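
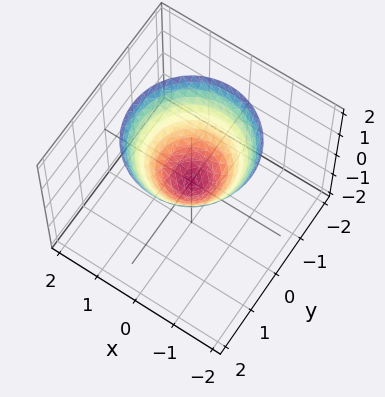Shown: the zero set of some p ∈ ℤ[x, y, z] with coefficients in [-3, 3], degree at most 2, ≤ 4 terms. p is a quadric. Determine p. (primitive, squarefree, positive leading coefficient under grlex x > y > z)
x^2 + y^2 - z

First, degree: a single bowl opening along one axis; a quadric, so deg p = 2.
Then, symmetries: rotational symmetry about the z-axis ⇒ p depends on x, y only through x² + y².
Next, reading off the gridlines: it crosses the y-axis at the gridline y = 0; a circular section at z = 1 has radius exactly 1; one z-axis crossing is at z = 0.
Finally, assembling these constraints gives the stated polynomial.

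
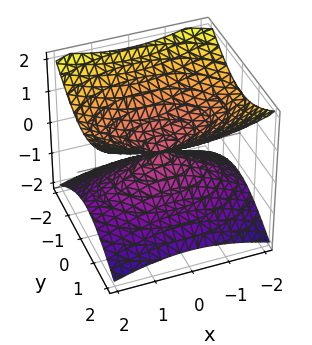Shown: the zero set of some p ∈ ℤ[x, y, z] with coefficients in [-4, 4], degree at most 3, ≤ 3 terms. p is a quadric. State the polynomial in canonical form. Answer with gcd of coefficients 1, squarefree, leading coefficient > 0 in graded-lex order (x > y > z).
x^2 + 2*y^2 - 3*z^2

First, the degree is 2 — a double cone through the origin; a quadric.
Next, symmetries: mirror symmetry y ↦ −y ⇒ only even powers of y; the z ↦ −z reflection is a symmetry, so z appears only in even powers; the x ↦ −x reflection is a symmetry, so x appears only in even powers.
Then, observable constraints: it meets the y-axis at y = 0 (among the integer gridlines); it crosses the z-axis at the gridline z = 0; it meets the x-axis at x = 0 (among the integer gridlines).
Finally, fitting integer coefficients to these (and the overall shape) gives p.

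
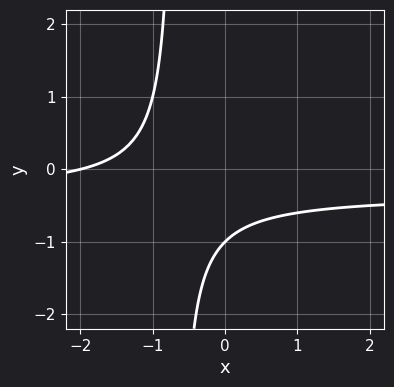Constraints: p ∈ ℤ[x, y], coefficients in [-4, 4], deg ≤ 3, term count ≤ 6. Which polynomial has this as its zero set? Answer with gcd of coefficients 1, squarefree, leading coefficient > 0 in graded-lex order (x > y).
3*x*y + x + 2*y + 2

1. deg p = 2.
2. From the visible intercepts: one x-axis crossing is at x = -2; it crosses the y-axis at the gridline y = -1.
3. The integer polynomial consistent with all of this is the stated p.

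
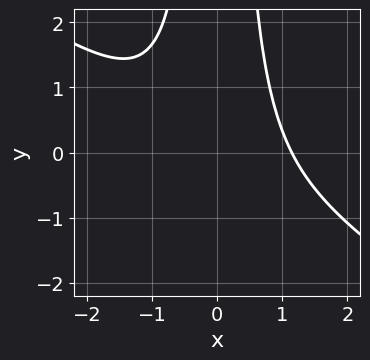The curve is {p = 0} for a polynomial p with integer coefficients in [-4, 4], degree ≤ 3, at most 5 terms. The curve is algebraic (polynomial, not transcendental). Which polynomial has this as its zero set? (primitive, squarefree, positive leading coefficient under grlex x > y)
1. The degree is 3 — a generic line meets the curve in up to 3 points.
2. Checking where it meets the axes: it misses every integer gridline on the y-axis.
3. Assembling these constraints gives the stated polynomial.

2*x^3 + 3*x^2*y - 3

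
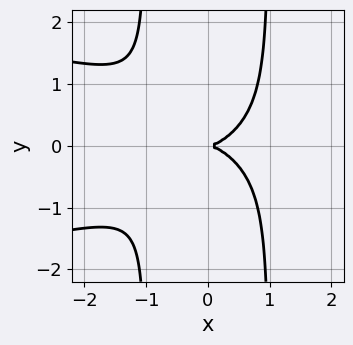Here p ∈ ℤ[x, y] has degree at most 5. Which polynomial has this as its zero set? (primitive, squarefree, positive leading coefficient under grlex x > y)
3*x^2*y^2 + 2*x^3 - 3*y^2

1. The degree is 4 — a generic line meets the curve in up to 4 points.
2. Symmetries: the y ↦ −y reflection is a symmetry, so y appears only in even powers.
3. From the axis intercepts and sections: one y-axis crossing is at y = 0; it crosses the x-axis at the gridline x = 0.
4. The integer polynomial consistent with all of this is the stated p.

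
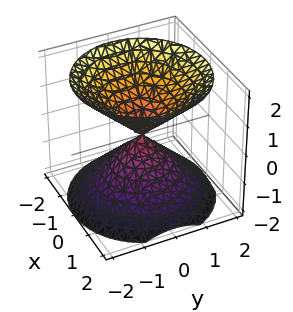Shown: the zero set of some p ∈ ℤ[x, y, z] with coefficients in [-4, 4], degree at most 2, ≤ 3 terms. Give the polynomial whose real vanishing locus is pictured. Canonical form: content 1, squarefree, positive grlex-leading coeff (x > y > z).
x^2 + y^2 - z^2

(a) I count 2 distinct pieces. Treating them together as one polynomial.
(b) deg p = 2. Two nappes meeting at a single point; a quadric.
(c) By symmetry, the surface is invariant under rotation about z: p = q(x² + y², z); the z ↦ −z reflection is a symmetry, so z appears only in even powers.
(d) From the axis intercepts and sections: it crosses the y-axis at the gridline y = 0; it crosses the z-axis at the gridline z = 0.
(e) The integer polynomial consistent with all of this is the stated p.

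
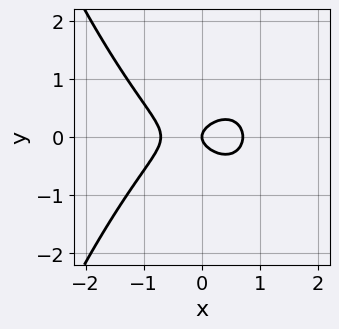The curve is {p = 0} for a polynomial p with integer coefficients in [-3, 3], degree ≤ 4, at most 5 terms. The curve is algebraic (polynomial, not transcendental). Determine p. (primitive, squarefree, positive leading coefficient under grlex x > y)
1. deg p = 3.
2. Symmetries: the y ↦ −y reflection is a symmetry, so y appears only in even powers.
3. Observable constraints: it crosses the x-axis at the gridline x = 0; it meets the y-axis at y = 0 (among the integer gridlines).
4. The integer polynomial consistent with all of this is the stated p.

2*x^3 + 3*y^2 - x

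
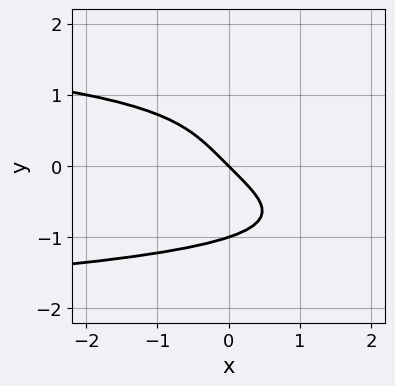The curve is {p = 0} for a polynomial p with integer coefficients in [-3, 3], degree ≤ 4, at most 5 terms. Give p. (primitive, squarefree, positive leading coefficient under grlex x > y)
y^4 + x + y

1. Degree: no degree-3 curve has this shape, so deg p = 4.
2. Observable constraints: among the integer gridlines, it crosses the y-axis at y ∈ {-1, 0}; it crosses the x-axis at the gridline x = 0.
3. Assembling these constraints gives the stated polynomial.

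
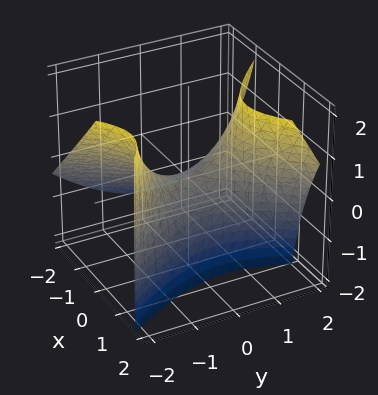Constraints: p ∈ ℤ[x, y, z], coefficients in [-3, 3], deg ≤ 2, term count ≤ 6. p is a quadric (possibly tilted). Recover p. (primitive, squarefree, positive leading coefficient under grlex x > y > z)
3*x^2 - 3*x*z - 2*y^2 - y*z + 3*z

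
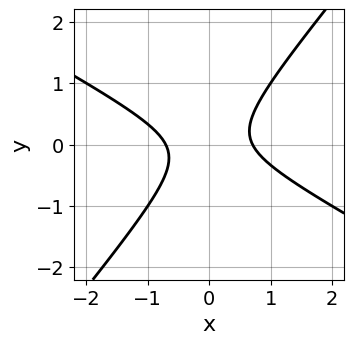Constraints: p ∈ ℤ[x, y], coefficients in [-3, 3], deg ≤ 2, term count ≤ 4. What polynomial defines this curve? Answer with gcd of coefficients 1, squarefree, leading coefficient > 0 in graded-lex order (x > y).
2*x^2 + 2*x*y - 3*y^2 - 1

First, the degree is 2 — a generic line meets the curve in up to 2 points.
Then, from the visible intercepts: no y-intercept at any integer in the box.
Finally, putting this together gives p.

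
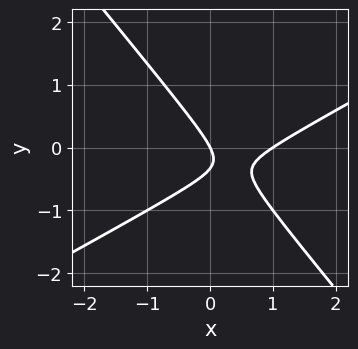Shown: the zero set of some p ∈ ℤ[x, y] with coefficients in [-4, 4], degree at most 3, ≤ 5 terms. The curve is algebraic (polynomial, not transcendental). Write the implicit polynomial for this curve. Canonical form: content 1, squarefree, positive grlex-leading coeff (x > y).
2*x^2 - 2*x*y - 3*y^2 - 2*x - y

First, degree: a generic line meets the curve in up to 2 points, so deg p = 2.
Then, observable constraints: one y-axis crossing is at y = 0; among the integer gridlines, it crosses the x-axis at x ∈ {0, 1}.
Finally, matching integer coefficients to the picture gives p.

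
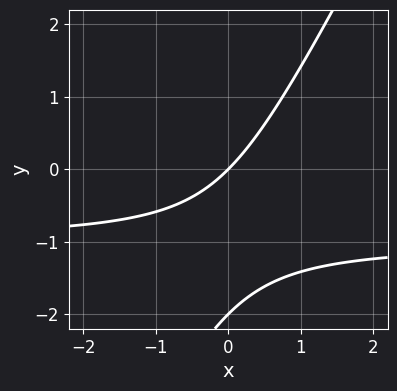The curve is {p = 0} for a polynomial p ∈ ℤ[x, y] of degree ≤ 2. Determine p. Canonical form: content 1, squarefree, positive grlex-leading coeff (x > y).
2*x*y - y^2 + 2*x - 2*y

1. The degree is 2 — the shape is more complex than any degree-1 curve.
2. Reading off the gridlines: it meets the x-axis at x = 0 (among the integer gridlines); the y-axis gridline crossings are at y ∈ {-2, 0}.
3. Assembling these constraints gives the stated polynomial.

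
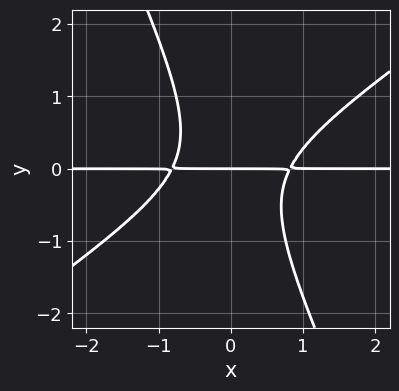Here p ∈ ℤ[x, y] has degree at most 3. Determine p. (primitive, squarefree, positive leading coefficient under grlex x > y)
3*x^2*y - 3*x*y^2 - 2*y^3 - 2*y

(a) deg p = 3.
(b) Checking where it meets the axes: the visible x-axis segment lies entirely on the curve; it crosses the y-axis at the gridline y = 0.
(c) Fitting integer coefficients to these (and the overall shape) gives p.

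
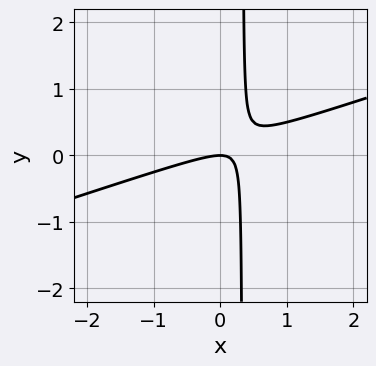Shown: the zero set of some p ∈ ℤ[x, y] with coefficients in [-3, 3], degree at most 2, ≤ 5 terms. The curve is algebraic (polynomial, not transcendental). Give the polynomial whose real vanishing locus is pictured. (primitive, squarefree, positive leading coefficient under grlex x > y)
Degree: no degree-1 curve has this shape, so deg p = 2.
Observable constraints: it meets the x-axis at x = 0 (among the integer gridlines); one y-axis crossing is at y = 0.
The integer polynomial consistent with all of this is the stated p.

x^2 - 3*x*y + y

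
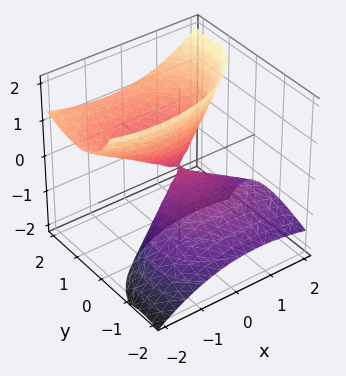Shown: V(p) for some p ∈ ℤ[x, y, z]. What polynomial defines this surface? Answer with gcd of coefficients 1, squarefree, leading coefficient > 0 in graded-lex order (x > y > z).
x^2 + x*z + 2*y^2 - 3*y*z - z^2

The picture has 2 separate pieces.
deg p = 2.
Reading off the gridlines: one y-axis crossing is at y = 0; one x-axis crossing is at x = 0; one z-axis crossing is at z = 0.
Together with the visible shape, these determine p as stated.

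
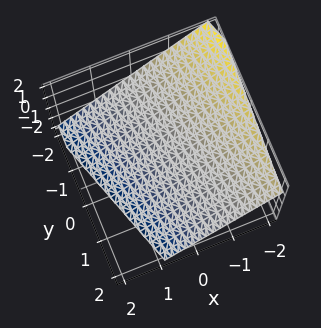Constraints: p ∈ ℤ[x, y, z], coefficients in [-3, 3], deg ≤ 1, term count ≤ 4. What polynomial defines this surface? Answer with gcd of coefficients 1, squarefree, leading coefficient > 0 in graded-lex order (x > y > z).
(a) deg p = 1.
(b) Against the integer gridlines: it crosses the y-axis at the gridline y = -2.
(c) Matching integer coefficients to the picture gives p.

3*x + y + 3*z + 2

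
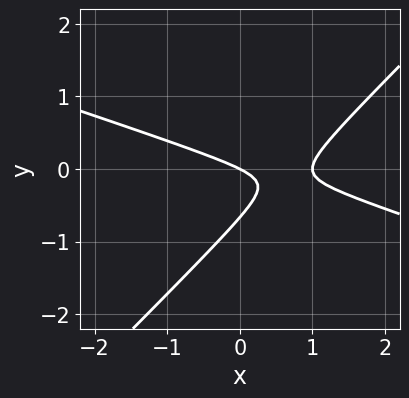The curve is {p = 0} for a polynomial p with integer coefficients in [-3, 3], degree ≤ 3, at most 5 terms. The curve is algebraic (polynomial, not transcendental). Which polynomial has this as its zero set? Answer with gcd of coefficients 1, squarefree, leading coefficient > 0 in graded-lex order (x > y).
x^2 + 2*x*y - 3*y^2 - x - 2*y

(a) Degree: the shape is more complex than any degree-1 curve, so deg p = 2.
(b) Observable constraints: the x-axis gridline crossings are at x ∈ {0, 1}; one y-axis crossing is at y = 0.
(c) Solving for integer coefficients yields p as stated.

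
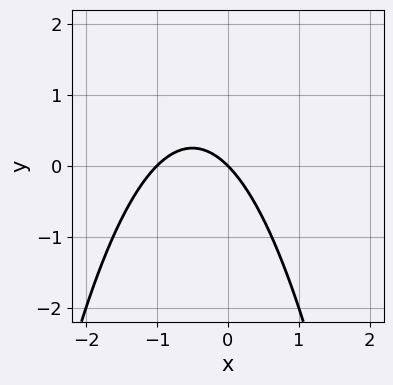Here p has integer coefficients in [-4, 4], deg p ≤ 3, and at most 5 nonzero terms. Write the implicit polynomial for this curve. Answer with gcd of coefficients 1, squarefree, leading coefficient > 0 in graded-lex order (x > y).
First, the degree is 2 — no degree-1 curve has this shape.
Then, reading off the gridlines: among the integer gridlines, it crosses the x-axis at x ∈ {-1, 0}; it meets the y-axis at y = 0 (among the integer gridlines).
Finally, these observations pin down the coefficients.

x^2 + x + y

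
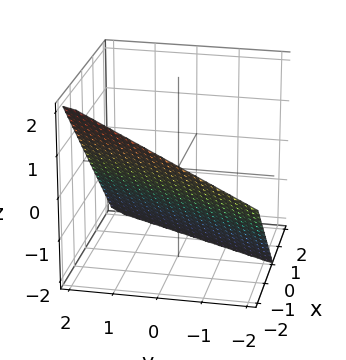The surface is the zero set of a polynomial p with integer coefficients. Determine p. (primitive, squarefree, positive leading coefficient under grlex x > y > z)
First, the degree is 1 — every cross-section is a straight line — this is a plane.
Next, reading off the gridlines: it crosses the y-axis at the gridline y = 2; one x-axis crossing is at x = -1; one z-axis crossing is at z = -1.
Finally, the integer polynomial consistent with all of this is the stated p.

2*x - y + 2*z + 2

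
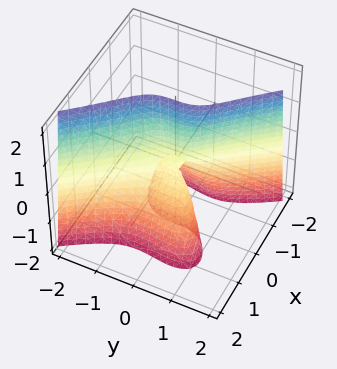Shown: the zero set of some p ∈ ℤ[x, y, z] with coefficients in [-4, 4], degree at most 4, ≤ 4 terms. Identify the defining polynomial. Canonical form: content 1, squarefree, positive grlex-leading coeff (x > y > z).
3*x^3 - x^2*y + 2*y^3 + 2*x*z

The degree is 3 — a generic line meets the surface in up to 3 points.
Against the integer gridlines: it meets the y-axis at y = 0 (among the integer gridlines); the visible z-axis segment lies entirely on the surface; one x-axis crossing is at x = 0.
Putting this together gives p.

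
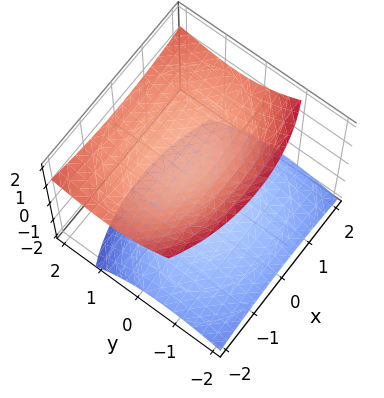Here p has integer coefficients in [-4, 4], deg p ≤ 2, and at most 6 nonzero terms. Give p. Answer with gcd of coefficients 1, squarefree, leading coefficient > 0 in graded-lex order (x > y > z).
1. There are 2 components. They look like related sheets of one shape, so recover p as a whole.
2. The degree is 2 — the shape is more complex than any degree-1 surface.
3. Observable constraints: it misses every integer gridline on the x-axis; the surface avoids every integer y-axis point in the box.
4. Matching integer coefficients to the picture gives p.

x^2 + 2*y^2 - 2*y*z - 3*z^2 + 2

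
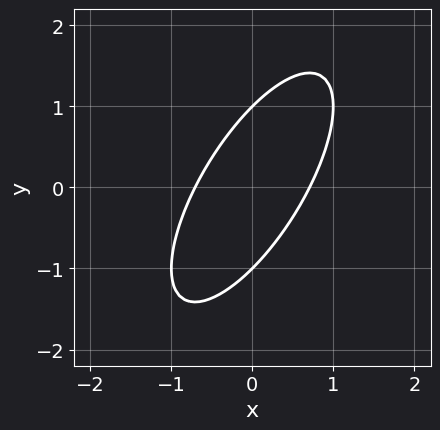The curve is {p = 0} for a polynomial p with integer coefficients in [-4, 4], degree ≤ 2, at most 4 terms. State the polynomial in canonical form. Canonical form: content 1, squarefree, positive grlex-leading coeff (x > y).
1. deg p = 2.
2. From the visible intercepts: the y-axis gridline crossings are at y ∈ {-1, 1}.
3. The integer polynomial consistent with all of this is the stated p.

2*x^2 - 2*x*y + y^2 - 1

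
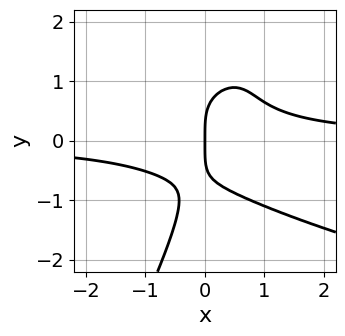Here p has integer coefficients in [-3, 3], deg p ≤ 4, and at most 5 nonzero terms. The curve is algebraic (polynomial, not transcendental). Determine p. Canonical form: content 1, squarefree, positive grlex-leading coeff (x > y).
First, deg p = 4. A generic line meets the curve in up to 4 points.
Then, from the visible intercepts: one y-axis crossing is at y = 0; it meets the x-axis at x = 0 (among the integer gridlines).
Finally, solving for integer coefficients yields p as stated.

2*x*y^3 - y^4 - 3*x^2*y - x*y^2 + 2*x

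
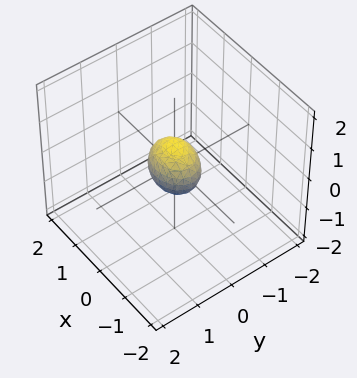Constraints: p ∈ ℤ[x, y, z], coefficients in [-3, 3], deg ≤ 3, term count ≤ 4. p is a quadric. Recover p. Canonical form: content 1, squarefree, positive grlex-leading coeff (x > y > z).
2*x^2 + 3*y^2 + 2*z^2 - 1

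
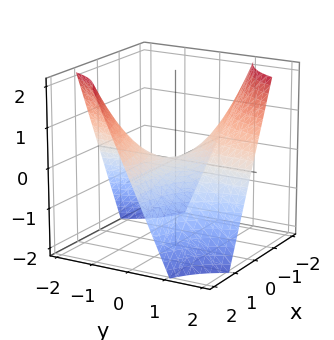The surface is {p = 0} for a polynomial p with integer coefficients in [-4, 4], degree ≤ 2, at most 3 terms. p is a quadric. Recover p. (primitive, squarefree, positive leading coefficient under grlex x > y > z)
x*y + z

Degree: a saddle surface; a quadric, so deg p = 2.
Against the integer gridlines: the visible x-axis segment lies entirely on the surface; it meets the z-axis at z = 0 (among the integer gridlines); every point of the y-axis in the box is on the surface.
These observations pin down the coefficients.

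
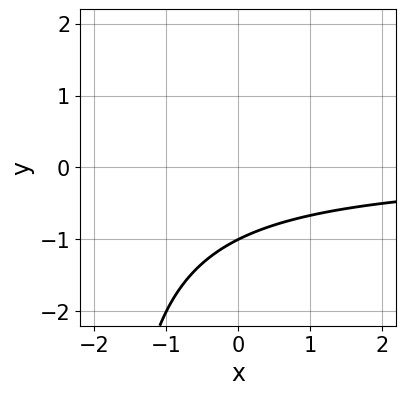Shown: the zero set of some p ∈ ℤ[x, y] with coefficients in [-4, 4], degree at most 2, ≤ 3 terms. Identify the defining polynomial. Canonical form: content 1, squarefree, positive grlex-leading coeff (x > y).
x*y + 2*y + 2

First, degree: the shape is more complex than any degree-1 curve, so deg p = 2.
Next, reading off the gridlines: it misses every integer gridline on the x-axis; it crosses the y-axis at the gridline y = -1.
Finally, assembling these constraints gives the stated polynomial.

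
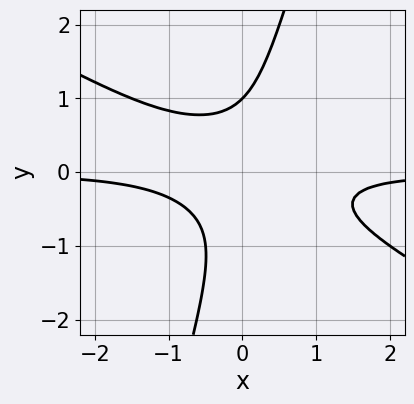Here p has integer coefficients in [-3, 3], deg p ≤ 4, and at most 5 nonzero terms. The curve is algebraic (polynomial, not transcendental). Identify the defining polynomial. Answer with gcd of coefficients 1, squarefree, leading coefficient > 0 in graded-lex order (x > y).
2*x^2*y + 3*x*y^2 - y^3 + 1

First, degree: a generic line meets the curve in up to 3 points, so deg p = 3.
Next, checking where it meets the axes: it misses every integer gridline on the x-axis; one y-axis crossing is at y = 1.
Finally, assembling these constraints gives the stated polynomial.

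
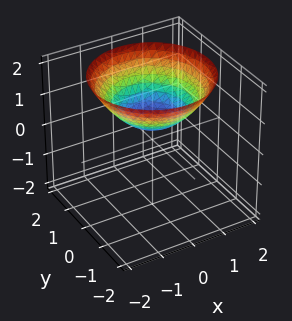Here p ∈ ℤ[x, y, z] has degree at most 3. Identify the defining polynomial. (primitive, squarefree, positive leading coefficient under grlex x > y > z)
(a) The degree is 2 — a generic line meets the surface in up to 2 points.
(b) Symmetry: the z-axis is an axis of rotation, so x and y enter only as x² + y².
(c) From the visible intercepts: a circular section at z = 1 has radius exactly 1; it misses every integer gridline on the x-axis.
(d) The integer polynomial consistent with all of this is the stated p.

x^2 + y^2 - 2*z + 1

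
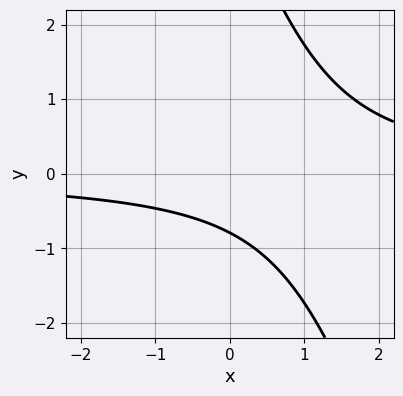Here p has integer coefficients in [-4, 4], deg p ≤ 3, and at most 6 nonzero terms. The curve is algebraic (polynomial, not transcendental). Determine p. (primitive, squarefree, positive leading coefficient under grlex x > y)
3*x*y + y^2 - 3*y - 3

(a) deg p = 2. A generic line meets the curve in up to 2 points.
(b) From the axis intercepts and sections: it misses every integer gridline on the x-axis.
(c) Assembling these constraints gives the stated polynomial.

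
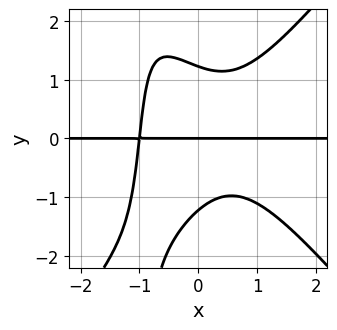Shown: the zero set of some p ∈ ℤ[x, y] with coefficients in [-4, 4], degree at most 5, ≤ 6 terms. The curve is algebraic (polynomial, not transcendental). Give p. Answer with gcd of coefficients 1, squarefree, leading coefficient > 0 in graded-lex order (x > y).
3*x^3*y - 2*x*y^3 + x*y^2 - 2*y^3 + 3*y

1. The degree is 4 — the shape is more complex than any degree-3 curve.
2. Checking where it meets the axes: the visible x-axis segment lies entirely on the curve; one y-axis crossing is at y = 0.
3. Assembling these constraints gives the stated polynomial.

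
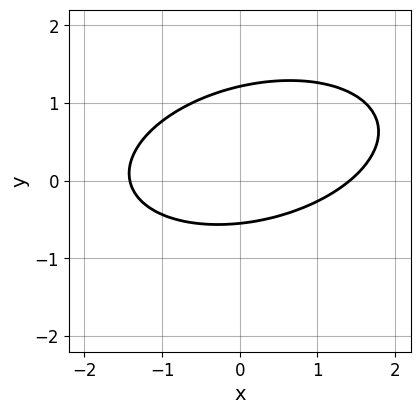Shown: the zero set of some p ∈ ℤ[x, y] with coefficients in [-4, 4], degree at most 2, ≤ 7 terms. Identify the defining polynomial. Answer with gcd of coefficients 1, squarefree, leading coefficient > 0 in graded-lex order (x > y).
1. The degree is 2 — a generic line meets the curve in up to 2 points.
2. Putting this together gives p.

x^2 - x*y + 3*y^2 - 2*y - 2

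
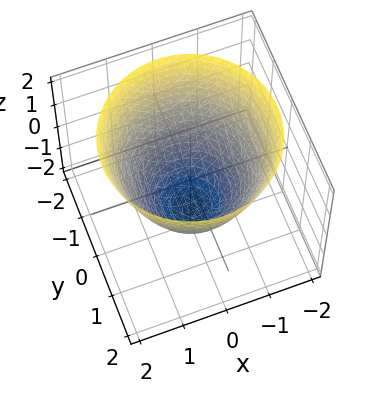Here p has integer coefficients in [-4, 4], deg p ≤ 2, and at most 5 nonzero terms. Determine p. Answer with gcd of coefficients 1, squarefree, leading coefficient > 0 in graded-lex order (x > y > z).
First, degree: no degree-1 surface has this shape, so deg p = 2.
Next, by symmetry, every cross-section ⟂ z is a circle, so x, y appear only via x² + y².
Next, checking where it meets the axes: a circular section at z = 1 has radius between 1 and 2.
Finally, putting this together gives p.

2*x^2 + 2*y^2 - 2*z - 3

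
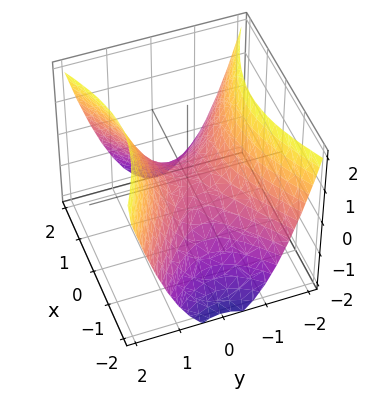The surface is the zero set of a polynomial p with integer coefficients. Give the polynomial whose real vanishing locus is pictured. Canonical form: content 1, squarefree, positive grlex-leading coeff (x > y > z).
The degree is 2 — a saddle surface; a quadric.
Symmetries: it's symmetric under y → −y, forcing even powers of y; it's symmetric under x → −x, forcing even powers of x.
From the axis intercepts and sections: it crosses the z-axis at the gridline z = 0; it meets the x-axis at x = 0 (among the integer gridlines); one y-axis crossing is at y = 0.
Fitting integer coefficients to these (and the overall shape) gives p.

x^2 - 2*y^2 + 2*z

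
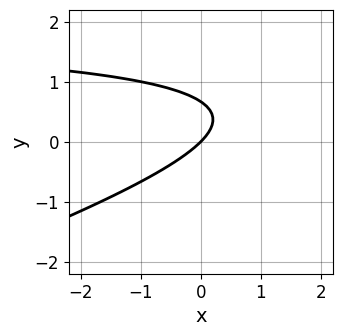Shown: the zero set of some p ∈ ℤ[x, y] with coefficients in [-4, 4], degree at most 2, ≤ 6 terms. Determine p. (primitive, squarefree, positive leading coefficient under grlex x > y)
x*y - 3*y^2 - 2*x + 2*y

(a) Degree: no degree-1 curve has this shape, so deg p = 2.
(b) Observable constraints: it crosses the x-axis at the gridline x = 0; it crosses the y-axis at the gridline y = 0.
(c) Assembling these constraints gives the stated polynomial.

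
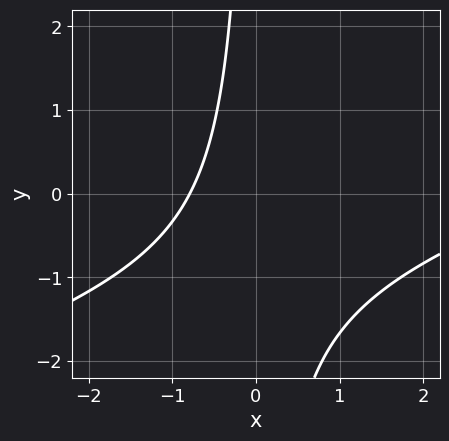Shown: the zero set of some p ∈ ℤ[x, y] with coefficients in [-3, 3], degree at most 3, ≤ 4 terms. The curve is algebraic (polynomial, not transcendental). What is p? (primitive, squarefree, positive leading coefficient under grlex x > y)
x^2 - 3*x*y - 3*x - 3

First, degree: no degree-1 curve has this shape, so deg p = 2.
Next, from the axis intercepts and sections: no y-intercept at any integer in the box.
Finally, fitting integer coefficients to these (and the overall shape) gives p.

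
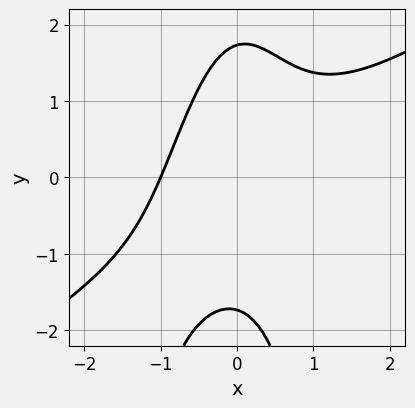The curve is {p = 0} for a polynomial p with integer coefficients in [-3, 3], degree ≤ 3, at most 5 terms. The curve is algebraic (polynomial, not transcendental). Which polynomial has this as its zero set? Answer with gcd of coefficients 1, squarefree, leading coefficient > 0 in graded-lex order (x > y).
1. Degree: the shape is more complex than any degree-2 curve, so deg p = 3.
2. Observable constraints: it crosses the x-axis at the gridline x = -1.
3. Assembling these constraints gives the stated polynomial.

2*x^3 - 3*x^2*y - y^2 + x + 3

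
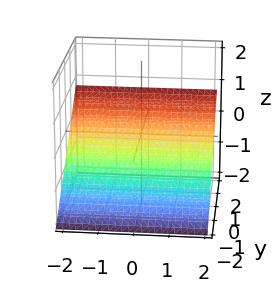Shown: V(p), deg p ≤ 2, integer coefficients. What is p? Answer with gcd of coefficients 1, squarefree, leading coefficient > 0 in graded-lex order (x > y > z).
2*y - 3*z - 2

The degree is 1 — the surface is flat (a plane).
Checking where it meets the axes: it misses every integer gridline on the x-axis; one y-axis crossing is at y = 1.
Putting this together gives p.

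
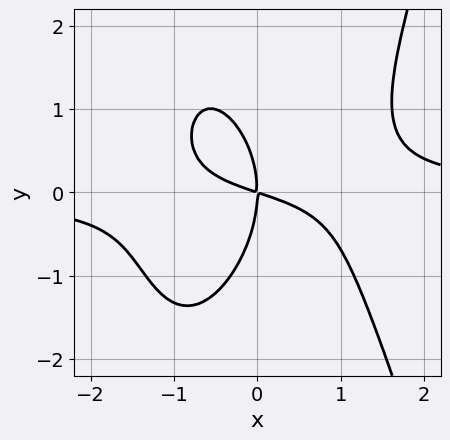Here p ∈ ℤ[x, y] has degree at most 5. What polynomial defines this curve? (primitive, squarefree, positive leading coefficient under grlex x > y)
(a) Degree: a generic line meets the curve in up to 4 points, so deg p = 4.
(b) From the visible intercepts: one y-axis crossing is at y = 0; one x-axis crossing is at x = 0.
(c) Solving for integer coefficients yields p as stated.

2*x^3*y - y^3 - x^2 - 3*x*y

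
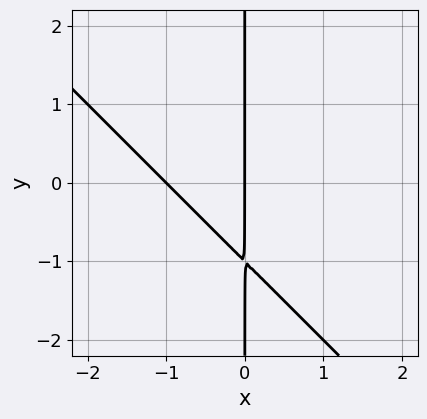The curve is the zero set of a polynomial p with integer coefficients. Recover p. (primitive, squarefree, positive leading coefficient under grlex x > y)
x^2 + x*y + x

Degree: the shape is more complex than any degree-1 curve, so deg p = 2.
Checking where it meets the axes: the x-axis gridline crossings are at x ∈ {-1, 0}; the visible y-axis segment lies entirely on the curve.
Solving for integer coefficients yields p as stated.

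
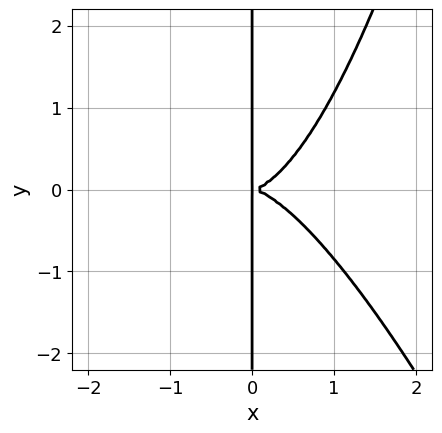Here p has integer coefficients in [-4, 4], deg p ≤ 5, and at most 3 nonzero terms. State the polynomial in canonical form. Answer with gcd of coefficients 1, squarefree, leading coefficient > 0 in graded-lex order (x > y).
3*x^4 + x^3*y - 3*x*y^2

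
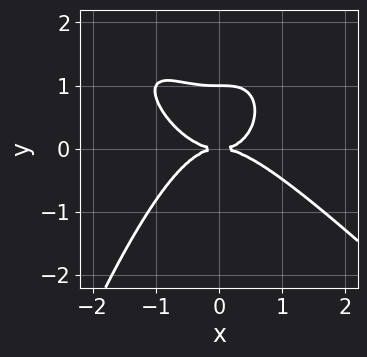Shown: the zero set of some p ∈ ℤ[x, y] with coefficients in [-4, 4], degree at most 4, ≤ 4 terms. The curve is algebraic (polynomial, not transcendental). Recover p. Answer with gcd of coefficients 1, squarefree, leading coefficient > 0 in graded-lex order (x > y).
2*x^4 + 2*x^3*y + 3*y^3 - 3*y^2

Degree: the shape is more complex than any degree-3 curve, so deg p = 4.
Observable constraints: among the integer gridlines, it crosses the y-axis at y ∈ {0, 1}; it meets the x-axis at x = 0 (among the integer gridlines).
Matching integer coefficients to the picture gives p.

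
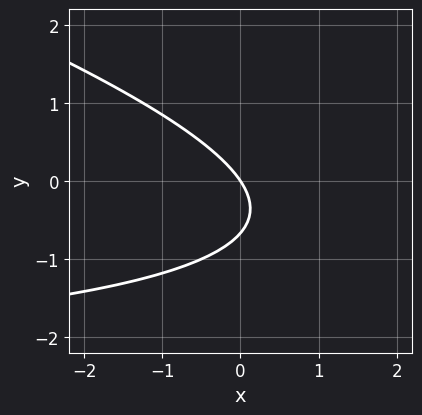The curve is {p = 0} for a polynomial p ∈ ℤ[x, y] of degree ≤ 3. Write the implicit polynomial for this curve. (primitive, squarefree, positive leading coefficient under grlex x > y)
1. Degree: no degree-1 curve has this shape, so deg p = 2.
2. Checking where it meets the axes: it meets the x-axis at x = 0 (among the integer gridlines); it meets the y-axis at y = 0 (among the integer gridlines).
3. Assembling these constraints gives the stated polynomial.

x*y + 3*y^2 + 3*x + 2*y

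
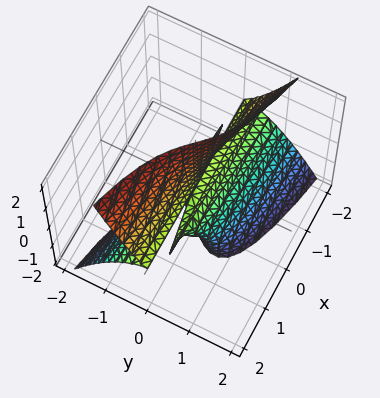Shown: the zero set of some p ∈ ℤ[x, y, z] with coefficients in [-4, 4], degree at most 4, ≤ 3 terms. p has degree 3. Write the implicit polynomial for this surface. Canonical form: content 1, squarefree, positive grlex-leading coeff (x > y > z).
x*z^2 + 3*y^3 + 2*y*z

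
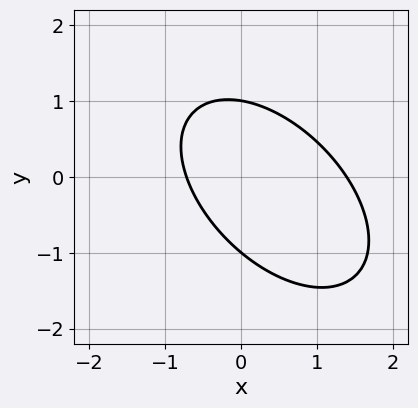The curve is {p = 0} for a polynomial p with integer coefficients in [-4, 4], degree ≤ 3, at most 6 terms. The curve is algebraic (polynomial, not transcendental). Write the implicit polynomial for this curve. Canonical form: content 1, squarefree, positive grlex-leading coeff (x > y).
3*x^2 + 3*x*y + 3*y^2 - 2*x - 3

First, deg p = 2. No degree-1 curve has this shape.
Then, reading off the gridlines: the y-axis gridline crossings are at y ∈ {-1, 1}.
Finally, assembling these constraints gives the stated polynomial.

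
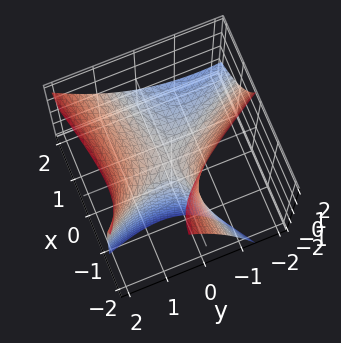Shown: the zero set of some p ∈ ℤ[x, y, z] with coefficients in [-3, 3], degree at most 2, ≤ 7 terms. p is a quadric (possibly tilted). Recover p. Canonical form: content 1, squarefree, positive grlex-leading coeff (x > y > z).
First, degree: the shape is more complex than any degree-1 surface, so deg p = 2.
Next, checking where it meets the axes: one y-axis crossing is at y = 0; it meets the x-axis at x = 0 (among the integer gridlines).
Finally, these observations pin down the coefficients.

x^2 - 3*x*y + 3*x*z - 2*y^2 + 3*z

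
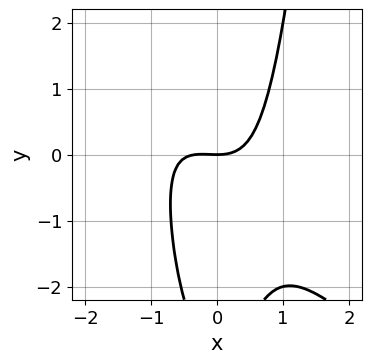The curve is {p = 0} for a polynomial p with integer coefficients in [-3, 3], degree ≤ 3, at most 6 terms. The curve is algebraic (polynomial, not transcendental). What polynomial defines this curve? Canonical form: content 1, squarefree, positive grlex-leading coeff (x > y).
1. Degree: no degree-2 curve has this shape, so deg p = 3.
2. Observable constraints: one y-axis crossing is at y = 0; one x-axis crossing is at x = 0.
3. Together with the visible shape, these determine p as stated.

3*x^3 + 3*x^2*y + x^2 - y^2 - 3*y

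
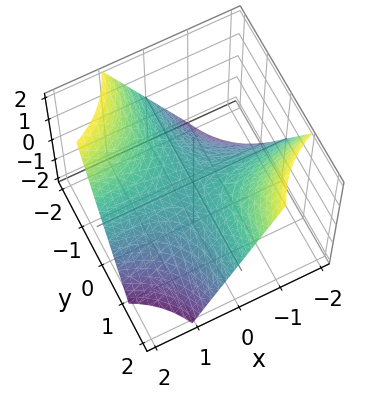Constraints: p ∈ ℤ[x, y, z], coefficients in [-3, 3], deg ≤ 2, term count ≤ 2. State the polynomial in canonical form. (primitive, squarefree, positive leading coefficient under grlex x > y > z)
1. deg p = 2. A saddle surface; a quadric.
2. Checking where it meets the axes: the visible y-axis segment lies entirely on the surface; it crosses the z-axis at the gridline z = 0; the visible x-axis segment lies entirely on the surface.
3. Putting this together gives p.

x*y + z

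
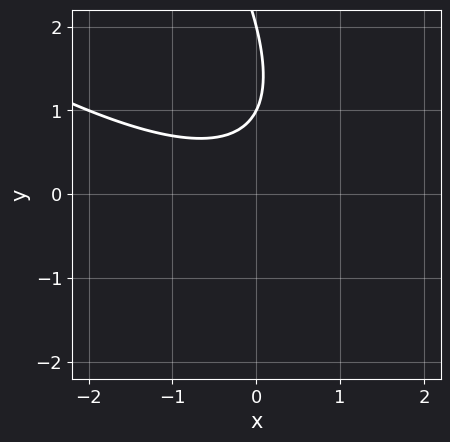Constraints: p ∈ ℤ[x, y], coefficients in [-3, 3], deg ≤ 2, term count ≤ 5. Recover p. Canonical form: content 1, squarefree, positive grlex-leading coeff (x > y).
x^2 + 2*x*y + y^2 - 3*y + 2

(a) The degree is 2 — no degree-1 curve has this shape.
(b) Observable constraints: the y-axis gridline crossings are at y ∈ {1, 2}; the curve avoids every integer x-axis point in the box.
(c) Matching integer coefficients to the picture gives p.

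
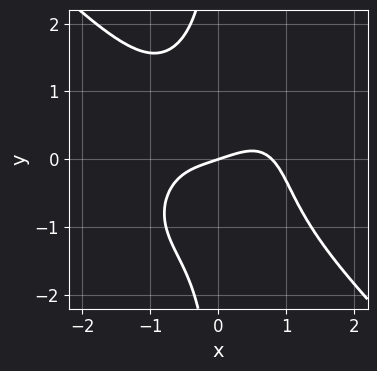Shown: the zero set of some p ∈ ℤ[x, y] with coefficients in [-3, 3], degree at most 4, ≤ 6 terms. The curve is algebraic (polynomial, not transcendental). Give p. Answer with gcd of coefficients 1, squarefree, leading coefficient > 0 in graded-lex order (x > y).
2*x^4 + 2*x*y^3 - x + 3*y

First, deg p = 4.
Next, against the integer gridlines: it crosses the y-axis at the gridline y = 0; it meets the x-axis at x = 0 (among the integer gridlines).
Finally, matching integer coefficients to the picture gives p.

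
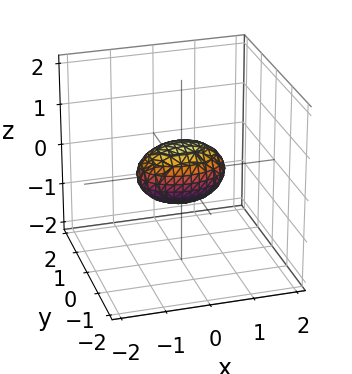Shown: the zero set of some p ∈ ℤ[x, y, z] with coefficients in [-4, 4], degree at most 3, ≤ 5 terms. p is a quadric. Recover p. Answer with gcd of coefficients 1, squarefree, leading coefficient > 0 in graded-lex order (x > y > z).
Degree: a closed, bounded, convex surface; a quadric, so deg p = 2.
Symmetries: the z ↦ −z reflection is a symmetry, so z appears only in even powers; the y ↦ −y reflection is a symmetry, so y appears only in even powers; it's symmetric under x → −x, forcing even powers of x.
Observable constraints: the x-axis gridline crossings are at x ∈ {-1, 1}.
Fitting integer coefficients to these (and the overall shape) gives p.

x^2 + 2*y^2 + 2*z^2 - 1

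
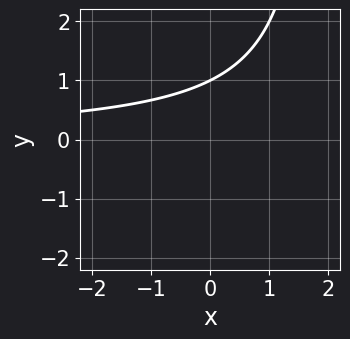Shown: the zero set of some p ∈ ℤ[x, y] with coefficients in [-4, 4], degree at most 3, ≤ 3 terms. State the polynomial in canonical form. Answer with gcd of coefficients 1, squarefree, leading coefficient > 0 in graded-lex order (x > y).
x*y - 2*y + 2

First, degree: no degree-1 curve has this shape, so deg p = 2.
Next, from the axis intercepts and sections: it crosses the y-axis at the gridline y = 1; it misses every integer gridline on the x-axis.
Finally, assembling these constraints gives the stated polynomial.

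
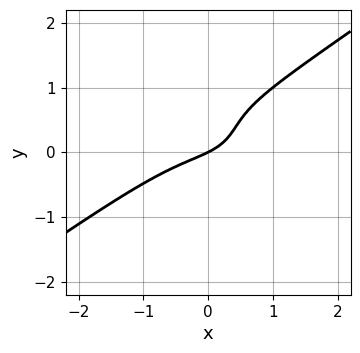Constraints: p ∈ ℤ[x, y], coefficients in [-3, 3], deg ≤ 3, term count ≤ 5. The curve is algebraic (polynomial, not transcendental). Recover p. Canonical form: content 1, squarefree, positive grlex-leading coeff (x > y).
x^3 - 3*y^3 + 3*y^2 + x - 2*y

(a) The degree is 3 — no degree-2 curve has this shape.
(b) Observable constraints: one x-axis crossing is at x = 0; it meets the y-axis at y = 0 (among the integer gridlines).
(c) Matching integer coefficients to the picture gives p.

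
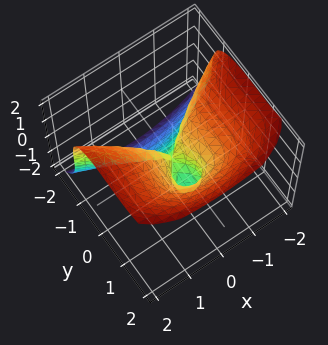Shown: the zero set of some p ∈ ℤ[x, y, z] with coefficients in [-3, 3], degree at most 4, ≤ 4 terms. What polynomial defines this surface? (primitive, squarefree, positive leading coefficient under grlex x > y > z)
3*y^3 - 2*z^3 + 3*x^2 - 3*y^2

First, deg p = 3. No degree-2 surface has this shape.
Then, from the axis intercepts and sections: one x-axis crossing is at x = 0; among the integer gridlines, it crosses the y-axis at y ∈ {0, 1}; it meets the z-axis at z = 0 (among the integer gridlines).
Finally, solving for integer coefficients yields p as stated.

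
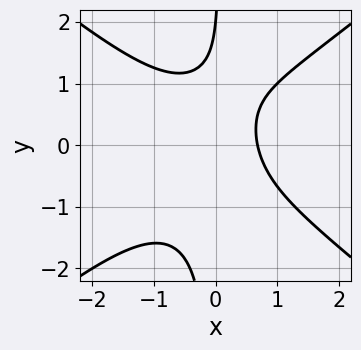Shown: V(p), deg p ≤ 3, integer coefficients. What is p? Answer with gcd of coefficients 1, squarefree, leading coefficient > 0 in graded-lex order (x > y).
2*x^3 - 3*x*y^2 + 2*x + y - 2

deg p = 3.
From the axis intercepts and sections: it meets the y-axis at y = 2 (among the integer gridlines).
Assembling these constraints gives the stated polynomial.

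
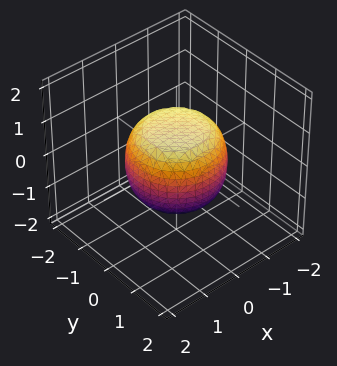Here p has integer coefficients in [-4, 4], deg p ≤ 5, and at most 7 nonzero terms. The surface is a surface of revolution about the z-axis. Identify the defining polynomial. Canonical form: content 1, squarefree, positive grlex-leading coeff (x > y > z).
2*x^4 + 4*x^2*y^2 + 2*y^4 - x^2 - y^2 + 3*z^2 - 3

First, deg p = 4.
Next, by symmetry, the surface is invariant under rotation about z: p = q(x² + y², z).
Next, reading off the gridlines: the z-axis gridline crossings are at z ∈ {-1, 1}; a circular section at z = -1 has radius between 0 and 1.
Finally, assembling these constraints gives the stated polynomial.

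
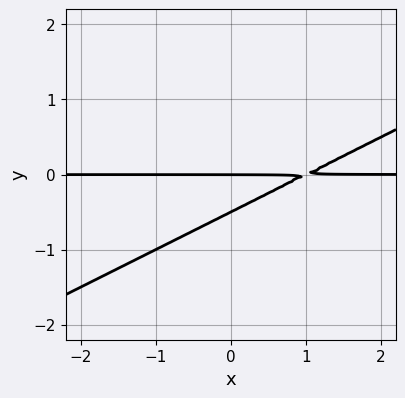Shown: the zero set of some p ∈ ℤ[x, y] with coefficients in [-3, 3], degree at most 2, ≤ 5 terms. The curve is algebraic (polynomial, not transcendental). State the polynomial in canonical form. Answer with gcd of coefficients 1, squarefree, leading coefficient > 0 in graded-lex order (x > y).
x*y - 2*y^2 - y

First, the degree is 2 — the shape is more complex than any degree-1 curve.
Next, observable constraints: every point of the x-axis in the box is on the curve; one y-axis crossing is at y = 0.
Finally, putting this together gives p.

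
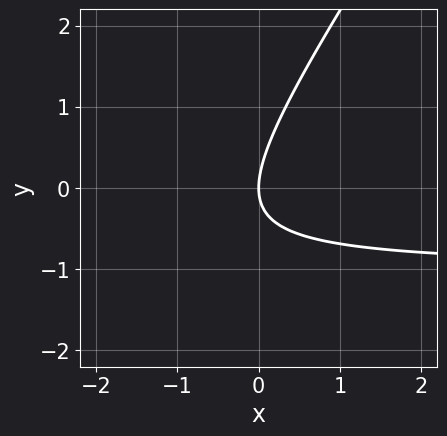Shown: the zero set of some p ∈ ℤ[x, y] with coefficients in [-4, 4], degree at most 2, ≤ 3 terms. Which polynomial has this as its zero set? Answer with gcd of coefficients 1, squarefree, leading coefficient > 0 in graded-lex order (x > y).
3*x*y - 2*y^2 + 3*x

The degree is 2 — a generic line meets the curve in up to 2 points.
Checking where it meets the axes: one y-axis crossing is at y = 0; one x-axis crossing is at x = 0.
Matching integer coefficients to the picture gives p.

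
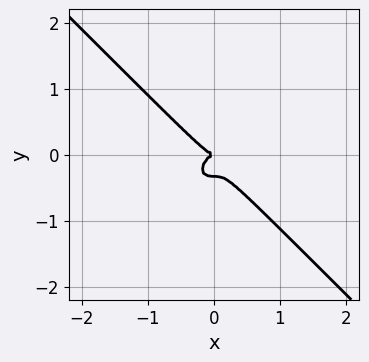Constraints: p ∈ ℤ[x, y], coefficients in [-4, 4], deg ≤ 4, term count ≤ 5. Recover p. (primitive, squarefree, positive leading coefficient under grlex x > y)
3*x^3 + 3*y^3 + y^2

Degree: a generic line meets the curve in up to 3 points, so deg p = 3.
From the visible intercepts: one x-axis crossing is at x = 0; it crosses the y-axis at the gridline y = 0.
Putting this together gives p.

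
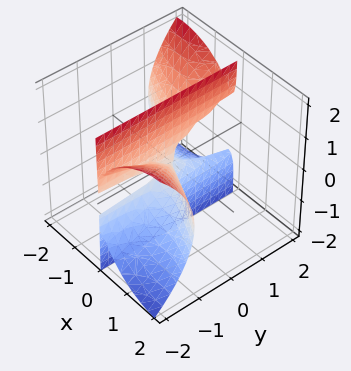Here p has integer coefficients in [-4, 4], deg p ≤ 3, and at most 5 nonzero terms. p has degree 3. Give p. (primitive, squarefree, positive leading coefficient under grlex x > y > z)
First, the degree is 3 — no degree-2 surface has this shape.
Then, checking where it meets the axes: it meets the x-axis at x = 0 (among the integer gridlines); every point of the y-axis in the box is on the surface; the visible z-axis segment lies entirely on the surface.
Finally, putting this together gives p.

x^3 + 2*x^2*y + x*z^2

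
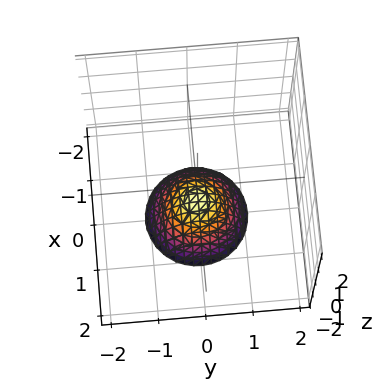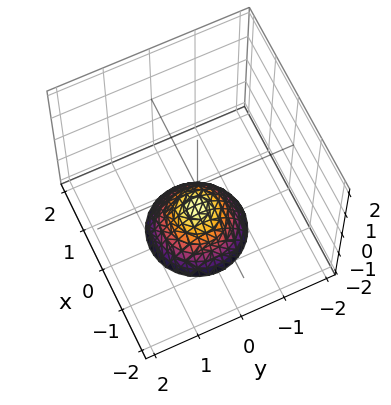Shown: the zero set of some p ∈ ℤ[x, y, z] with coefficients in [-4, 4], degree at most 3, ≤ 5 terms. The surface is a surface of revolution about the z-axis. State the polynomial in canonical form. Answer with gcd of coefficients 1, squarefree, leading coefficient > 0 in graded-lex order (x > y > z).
x^2 + y^2 + z + 1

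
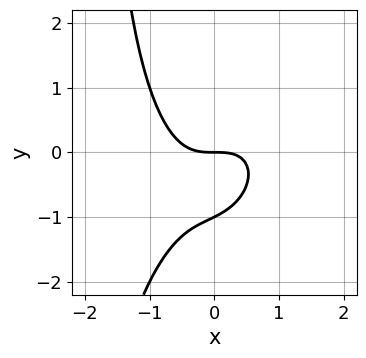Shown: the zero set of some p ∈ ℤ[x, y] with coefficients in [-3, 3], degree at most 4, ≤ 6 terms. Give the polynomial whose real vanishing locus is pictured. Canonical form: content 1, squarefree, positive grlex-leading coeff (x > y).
2*x^3 - x^2*y + x*y^2 + 2*y^2 + 2*y

The degree is 3 — no degree-2 curve has this shape.
Reading off the gridlines: it meets the x-axis at x = 0 (among the integer gridlines); the y-axis gridline crossings are at y ∈ {-1, 0}.
The integer polynomial consistent with all of this is the stated p.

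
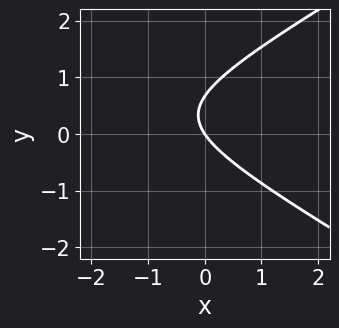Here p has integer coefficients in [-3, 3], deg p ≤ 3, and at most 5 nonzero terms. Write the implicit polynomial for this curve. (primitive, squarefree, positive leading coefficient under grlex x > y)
x^2 - 3*y^2 + 3*x + 2*y

The degree is 2 — no degree-1 curve has this shape.
From the axis intercepts and sections: one y-axis crossing is at y = 0; it meets the x-axis at x = 0 (among the integer gridlines).
Together with the visible shape, these determine p as stated.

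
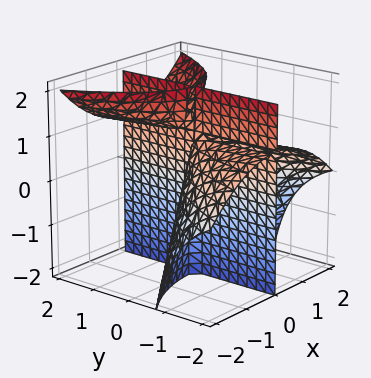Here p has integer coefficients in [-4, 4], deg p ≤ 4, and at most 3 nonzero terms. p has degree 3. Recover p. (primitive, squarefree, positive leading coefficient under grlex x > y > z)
x^3 - 2*x*y*z + 2*x*y

First, I count 3 distinct pieces.
Then, degree: no degree-2 surface has this shape, so deg p = 3.
Then, observable constraints: every point of the y-axis in the box is on the surface; it crosses the x-axis at the gridline x = 0; every point of the z-axis in the box is on the surface.
Finally, assembling these constraints gives the stated polynomial.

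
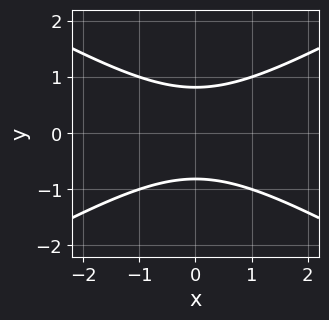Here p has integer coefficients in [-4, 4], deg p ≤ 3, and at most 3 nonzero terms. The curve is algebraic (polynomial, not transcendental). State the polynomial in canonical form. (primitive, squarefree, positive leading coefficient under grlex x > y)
1. Degree: no degree-1 curve has this shape, so deg p = 2.
2. Symmetries: it's symmetric under y → −y, forcing even powers of y; it's symmetric under x → −x, forcing even powers of x.
3. From the axis intercepts and sections: the curve avoids every integer x-axis point in the box.
4. Putting this together gives p.

x^2 - 3*y^2 + 2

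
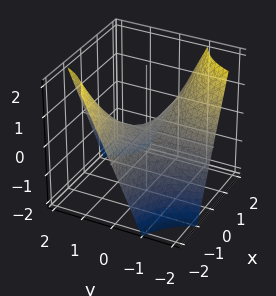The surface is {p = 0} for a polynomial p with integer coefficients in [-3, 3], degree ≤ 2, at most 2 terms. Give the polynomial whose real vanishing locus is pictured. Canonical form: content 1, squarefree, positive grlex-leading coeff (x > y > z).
x*y + z

deg p = 2.
Checking where it meets the axes: it meets the z-axis at z = 0 (among the integer gridlines); the visible y-axis segment lies entirely on the surface; the visible x-axis segment lies entirely on the surface.
Putting this together gives p.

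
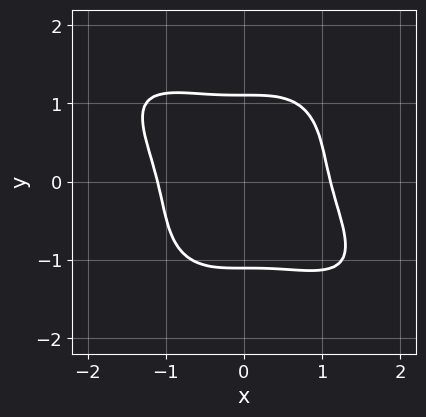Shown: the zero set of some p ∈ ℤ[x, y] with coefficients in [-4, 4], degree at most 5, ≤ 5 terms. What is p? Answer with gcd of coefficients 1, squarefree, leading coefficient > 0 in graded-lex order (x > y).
(a) The degree is 4 — no degree-3 curve has this shape.
(b) Solving for integer coefficients yields p as stated.

2*x^4 + 2*x^3*y + 2*y^4 - 3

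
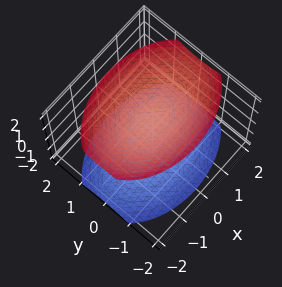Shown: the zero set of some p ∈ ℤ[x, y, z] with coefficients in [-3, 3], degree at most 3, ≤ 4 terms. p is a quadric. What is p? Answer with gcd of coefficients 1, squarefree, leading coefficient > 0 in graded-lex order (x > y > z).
x^2 + 2*y^2 - 2*z^2 + 3

1. I count 2 distinct pieces. Treating them together as one polynomial.
2. deg p = 2. Two separate bowl-shaped sheets opening away from each other; a quadric.
3. Symmetries: mirror symmetry x ↦ −x ⇒ only even powers of x; it's symmetric under y → −y, forcing even powers of y; the z ↦ −z reflection is a symmetry, so z appears only in even powers.
4. From the visible intercepts: it misses every integer gridline on the x-axis; no y-intercept at any integer in the box.
5. These observations pin down the coefficients.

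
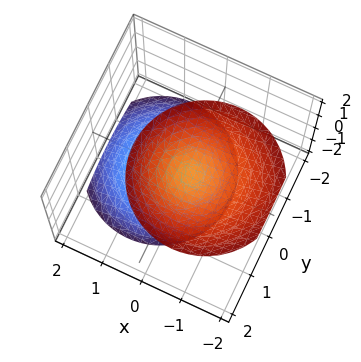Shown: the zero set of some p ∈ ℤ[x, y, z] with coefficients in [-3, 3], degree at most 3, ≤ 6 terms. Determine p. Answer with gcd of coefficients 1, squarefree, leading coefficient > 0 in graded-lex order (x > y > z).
3*x^2 + 2*x*z + 3*y^2 - y*z - 2*z^2 + 2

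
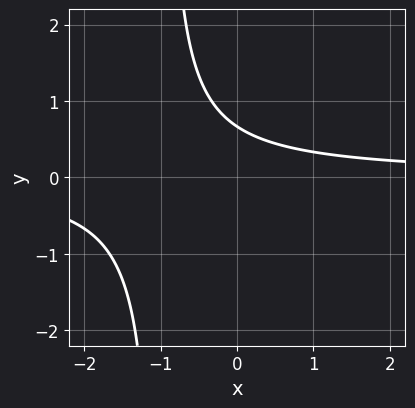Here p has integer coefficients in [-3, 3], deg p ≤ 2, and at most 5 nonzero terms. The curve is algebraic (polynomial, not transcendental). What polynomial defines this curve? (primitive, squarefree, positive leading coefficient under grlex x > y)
First, deg p = 2.
Next, from the axis intercepts and sections: the curve avoids every integer x-axis point in the box.
Finally, these observations pin down the coefficients.

3*x*y + 3*y - 2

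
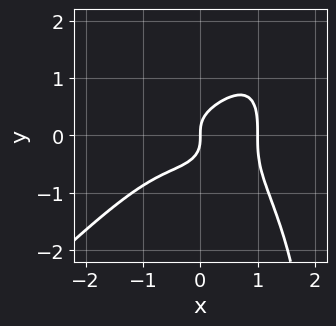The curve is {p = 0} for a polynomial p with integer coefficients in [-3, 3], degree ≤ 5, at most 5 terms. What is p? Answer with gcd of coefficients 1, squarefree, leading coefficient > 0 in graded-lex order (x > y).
1. deg p = 4.
2. Observable constraints: the x-axis gridline crossings are at x ∈ {0, 1}; it crosses the y-axis at the gridline y = 0.
3. Putting this together gives p.

x^4 - x*y^3 + 2*y^3 - x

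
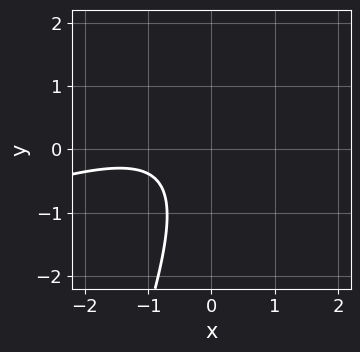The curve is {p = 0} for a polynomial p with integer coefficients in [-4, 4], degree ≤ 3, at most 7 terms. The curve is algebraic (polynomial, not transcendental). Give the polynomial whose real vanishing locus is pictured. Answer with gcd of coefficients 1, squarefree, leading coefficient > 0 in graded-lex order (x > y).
x^2 - 3*x*y + y^2 + 2*x + 2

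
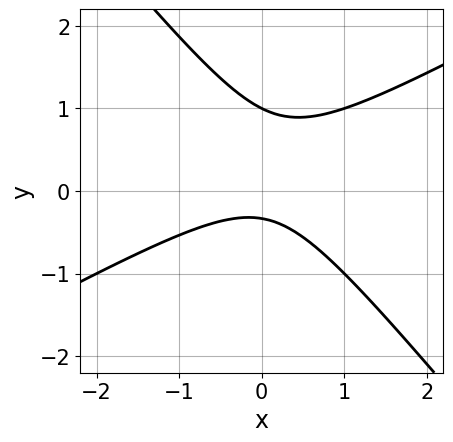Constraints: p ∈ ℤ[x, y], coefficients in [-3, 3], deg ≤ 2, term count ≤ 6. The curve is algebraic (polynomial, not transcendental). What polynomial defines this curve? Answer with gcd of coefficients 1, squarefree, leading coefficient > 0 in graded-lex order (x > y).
1. The degree is 2 — the shape is more complex than any degree-1 curve.
2. Checking where it meets the axes: it meets the y-axis at y = 1 (among the integer gridlines); it misses every integer gridline on the x-axis.
3. Putting this together gives p.

2*x^2 - 2*x*y - 3*y^2 + 2*y + 1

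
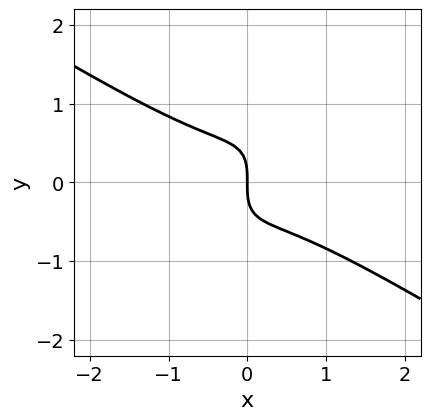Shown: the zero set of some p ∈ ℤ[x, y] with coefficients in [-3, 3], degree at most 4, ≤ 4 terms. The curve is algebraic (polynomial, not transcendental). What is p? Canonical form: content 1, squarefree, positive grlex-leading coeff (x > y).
First, the degree is 3 — a generic line meets the curve in up to 3 points.
Next, from the axis intercepts and sections: it meets the y-axis at y = 0 (among the integer gridlines); it crosses the x-axis at the gridline x = 0.
Finally, these observations pin down the coefficients.

x^3 - 2*x*y^2 + y^3 + x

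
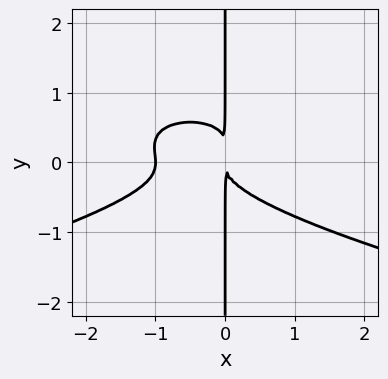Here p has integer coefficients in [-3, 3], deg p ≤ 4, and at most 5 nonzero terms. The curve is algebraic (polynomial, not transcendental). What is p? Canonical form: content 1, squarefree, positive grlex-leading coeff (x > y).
3*x*y^3 + x^3 - x*y^2 + x^2

First, deg p = 4.
Then, from the axis intercepts and sections: every point of the y-axis in the box is on the curve; it crosses the x-axis at the gridline x = -1.
Finally, solving for integer coefficients yields p as stated.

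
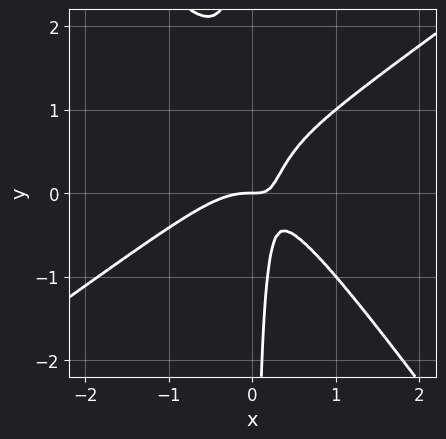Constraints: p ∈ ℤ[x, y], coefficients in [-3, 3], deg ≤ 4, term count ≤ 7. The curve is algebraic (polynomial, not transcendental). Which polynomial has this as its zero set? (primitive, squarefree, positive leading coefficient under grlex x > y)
1. deg p = 3.
2. Reading off the gridlines: it crosses the x-axis at the gridline x = 0; one y-axis crossing is at y = 0.
3. Matching integer coefficients to the picture gives p.

3*x^3 - 2*x^2*y - 3*x*y^2 + 3*x*y - y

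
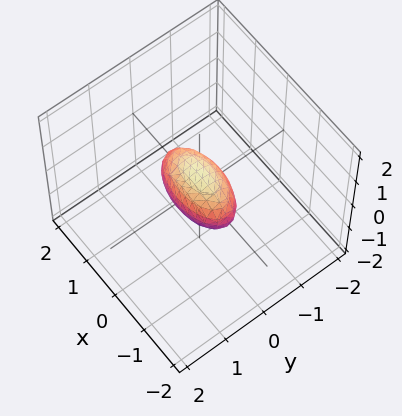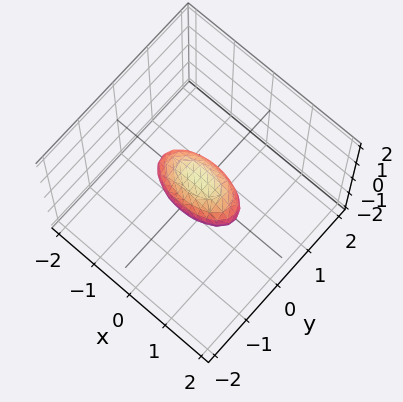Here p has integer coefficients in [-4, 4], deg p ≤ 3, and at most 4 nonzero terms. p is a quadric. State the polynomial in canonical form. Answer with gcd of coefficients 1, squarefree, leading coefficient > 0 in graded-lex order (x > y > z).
x^2 + 3*y^2 + 2*z^2 - 1

Degree: a closed, bounded, convex surface; a quadric, so deg p = 2.
Symmetries: mirror symmetry z ↦ −z ⇒ only even powers of z; the y ↦ −y reflection is a symmetry, so y appears only in even powers; the x ↦ −x reflection is a symmetry, so x appears only in even powers.
Against the integer gridlines: among the integer gridlines, it crosses the x-axis at x ∈ {-1, 1}.
The integer polynomial consistent with all of this is the stated p.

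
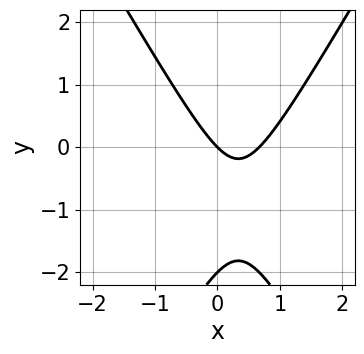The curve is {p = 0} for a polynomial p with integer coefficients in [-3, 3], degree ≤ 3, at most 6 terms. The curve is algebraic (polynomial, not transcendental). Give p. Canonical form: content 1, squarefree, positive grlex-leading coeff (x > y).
First, deg p = 2. The shape is more complex than any degree-1 curve.
Next, observable constraints: it meets the x-axis at x = 0 (among the integer gridlines); among the integer gridlines, it crosses the y-axis at y ∈ {-2, 0}.
Finally, these observations pin down the coefficients.

3*x^2 - y^2 - 2*x - 2*y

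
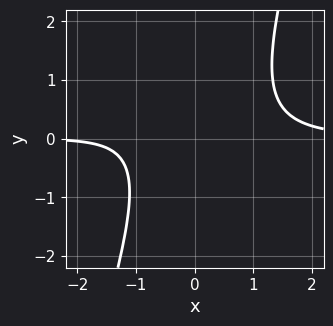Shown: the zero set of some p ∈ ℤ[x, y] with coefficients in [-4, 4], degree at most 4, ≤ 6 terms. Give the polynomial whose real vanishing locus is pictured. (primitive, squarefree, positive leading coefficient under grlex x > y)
First, degree: the shape is more complex than any degree-3 curve, so deg p = 4.
Then, reading off the gridlines: no y-intercept at any integer in the box; it misses every integer gridline on the x-axis.
Finally, fitting integer coefficients to these (and the overall shape) gives p.

3*x^3*y - x^2*y^2 - y^2 - x - 3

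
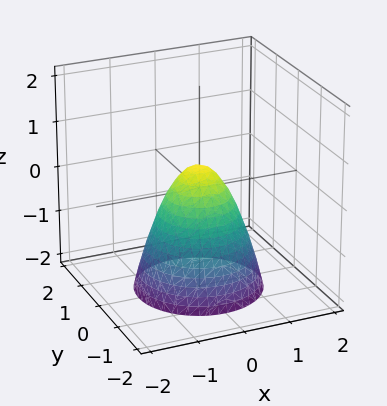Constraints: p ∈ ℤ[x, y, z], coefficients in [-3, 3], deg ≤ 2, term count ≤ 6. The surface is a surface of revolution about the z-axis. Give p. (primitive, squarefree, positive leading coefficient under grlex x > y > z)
3*x^2 + 3*y^2 + 2*z - 1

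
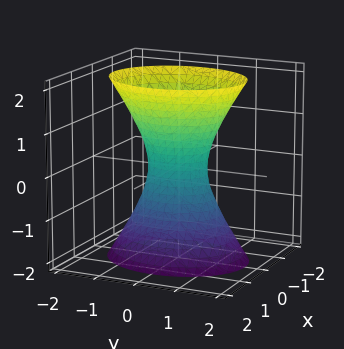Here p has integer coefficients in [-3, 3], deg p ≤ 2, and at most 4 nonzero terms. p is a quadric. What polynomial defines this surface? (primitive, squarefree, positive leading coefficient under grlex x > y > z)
3*x^2 + 2*y^2 - z^2 - 1

(a) Degree: an hourglass — one-sheet hyperboloid; a quadric, so deg p = 2.
(b) Symmetries: mirror symmetry z ↦ −z ⇒ only even powers of z; the y ↦ −y reflection is a symmetry, so y appears only in even powers; the x ↦ −x reflection is a symmetry, so x appears only in even powers.
(c) Observable constraints: it misses every integer gridline on the z-axis.
(d) Fitting integer coefficients to these (and the overall shape) gives p.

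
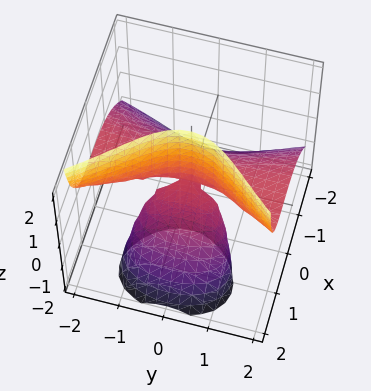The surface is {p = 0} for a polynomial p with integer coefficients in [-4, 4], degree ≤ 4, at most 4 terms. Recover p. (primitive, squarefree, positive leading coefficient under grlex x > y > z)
x^3 - y^2*z + 2*x*z

(a) deg p = 3. No degree-2 surface has this shape.
(b) Checking where it meets the axes: it crosses the x-axis at the gridline x = 0; the visible z-axis segment lies entirely on the surface; every point of the y-axis in the box is on the surface.
(c) Fitting integer coefficients to these (and the overall shape) gives p.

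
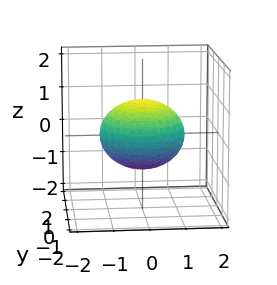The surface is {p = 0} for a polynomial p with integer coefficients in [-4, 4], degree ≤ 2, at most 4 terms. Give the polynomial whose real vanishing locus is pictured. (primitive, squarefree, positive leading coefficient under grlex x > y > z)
2*x^2 + 2*y^2 + 3*z^2 - 3

First, the degree is 2 — bounded and convex; a quadric.
Next, symmetries: it's symmetric under z → −z, forcing even powers of z; the z-axis is an axis of rotation, so x and y enter only as x² + y².
Next, from the visible intercepts: the z-axis gridline crossings are at z ∈ {-1, 1}; a circular section at z = 0 has radius between 1 and 2.
Finally, matching integer coefficients to the picture gives p.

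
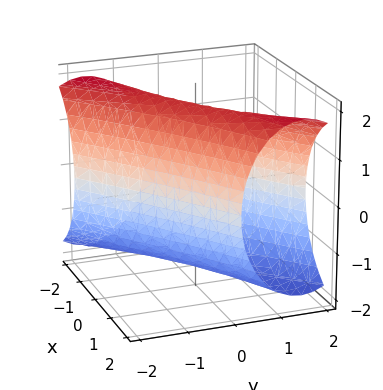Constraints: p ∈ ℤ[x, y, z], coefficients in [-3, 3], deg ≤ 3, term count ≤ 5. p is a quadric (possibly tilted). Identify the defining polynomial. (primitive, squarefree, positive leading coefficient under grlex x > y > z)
First, deg p = 2. No degree-1 surface has this shape.
Finally, matching integer coefficients to the picture gives p.

x^2 - 3*x*y + 2*y^2 + z^2 - 3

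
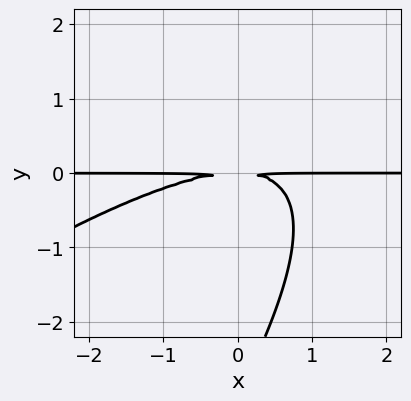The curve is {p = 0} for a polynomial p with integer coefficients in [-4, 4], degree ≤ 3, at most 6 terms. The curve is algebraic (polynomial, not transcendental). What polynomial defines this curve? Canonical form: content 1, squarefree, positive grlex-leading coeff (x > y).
x^2*y - 2*x*y^2 + y^3 + 3*y^2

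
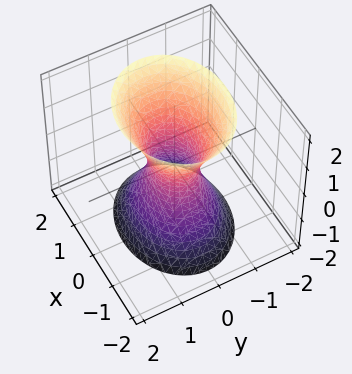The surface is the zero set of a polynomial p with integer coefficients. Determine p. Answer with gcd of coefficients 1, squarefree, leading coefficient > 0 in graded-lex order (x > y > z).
(a) The degree is 2 — an hourglass — one-sheet hyperboloid; a quadric.
(b) Symmetries: the y ↦ −y reflection is a symmetry, so y appears only in even powers; the z ↦ −z reflection is a symmetry, so z appears only in even powers; mirror symmetry x ↦ −x ⇒ only even powers of x.
(c) Checking where it meets the axes: the surface avoids every integer z-axis point in the box.
(d) Together with the visible shape, these determine p as stated.

2*x^2 + 3*y^2 - z^2 - 1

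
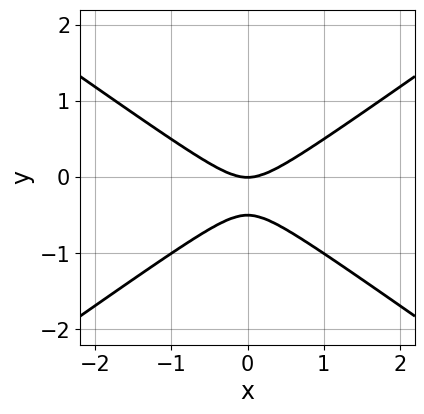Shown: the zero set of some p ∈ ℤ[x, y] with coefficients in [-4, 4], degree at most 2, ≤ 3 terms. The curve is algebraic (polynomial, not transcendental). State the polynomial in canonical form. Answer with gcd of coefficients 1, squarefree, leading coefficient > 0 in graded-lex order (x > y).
First, deg p = 2. The shape is more complex than any degree-1 curve.
Then, symmetries: it's symmetric under x → −x, forcing even powers of x.
Next, observable constraints: it crosses the y-axis at the gridline y = 0; one x-axis crossing is at x = 0.
Finally, fitting integer coefficients to these (and the overall shape) gives p.

x^2 - 2*y^2 - y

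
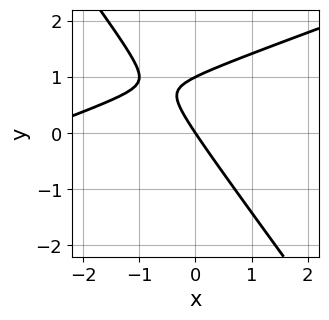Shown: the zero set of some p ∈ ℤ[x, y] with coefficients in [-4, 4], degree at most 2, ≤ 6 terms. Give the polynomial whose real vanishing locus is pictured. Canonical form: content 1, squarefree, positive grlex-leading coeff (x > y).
(a) Degree: no degree-1 curve has this shape, so deg p = 2.
(b) Checking where it meets the axes: one x-axis crossing is at x = 0; the y-axis gridline crossings are at y ∈ {0, 1}.
(c) Together with the visible shape, these determine p as stated.

x^2 - 2*x*y - 2*y^2 + 3*x + 2*y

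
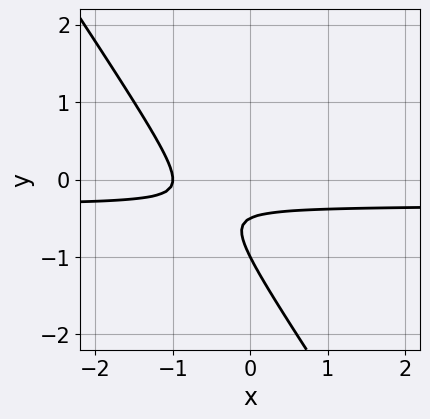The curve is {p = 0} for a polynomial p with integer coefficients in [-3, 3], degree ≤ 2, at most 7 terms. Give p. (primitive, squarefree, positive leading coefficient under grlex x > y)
First, degree: no degree-1 curve has this shape, so deg p = 2.
Next, from the visible intercepts: it crosses the x-axis at the gridline x = -1; it meets the y-axis at y = -1 (among the integer gridlines).
Finally, matching integer coefficients to the picture gives p.

3*x*y + 2*y^2 + x + 3*y + 1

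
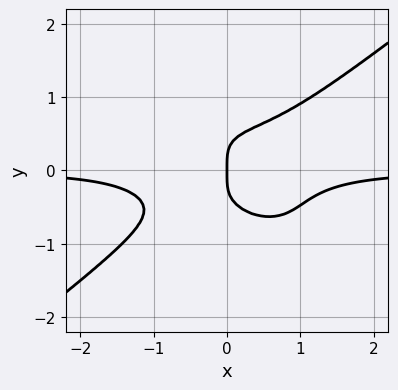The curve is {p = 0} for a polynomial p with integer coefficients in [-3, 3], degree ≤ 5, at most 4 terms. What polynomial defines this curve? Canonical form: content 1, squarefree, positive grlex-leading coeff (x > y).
2*x^3*y - x*y^3 - 3*y^4 + x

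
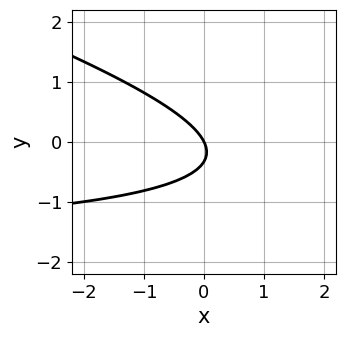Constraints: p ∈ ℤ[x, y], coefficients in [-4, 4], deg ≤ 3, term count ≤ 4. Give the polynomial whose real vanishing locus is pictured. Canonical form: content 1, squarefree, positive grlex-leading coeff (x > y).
Degree: a generic line meets the curve in up to 2 points, so deg p = 2.
From the axis intercepts and sections: one x-axis crossing is at x = 0; it meets the y-axis at y = 0 (among the integer gridlines).
Assembling these constraints gives the stated polynomial.

x*y + 3*y^2 + 2*x + y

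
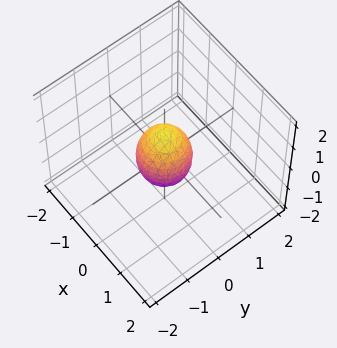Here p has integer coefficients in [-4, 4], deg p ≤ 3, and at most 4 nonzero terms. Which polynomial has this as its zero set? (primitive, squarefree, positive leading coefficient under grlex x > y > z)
2*x^2 + 2*y^2 + z^2 - 1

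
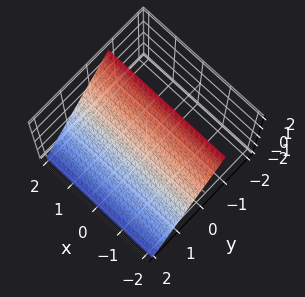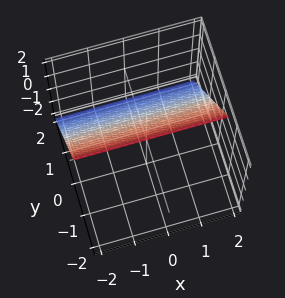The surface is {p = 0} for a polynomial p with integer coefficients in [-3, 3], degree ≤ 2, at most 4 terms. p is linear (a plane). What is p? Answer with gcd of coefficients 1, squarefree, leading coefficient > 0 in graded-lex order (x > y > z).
3*y + 2*z - 2

First, degree: every cross-section is a straight line — this is a plane, so deg p = 1.
Then, from the axis intercepts and sections: it crosses the z-axis at the gridline z = 1; the surface avoids every integer x-axis point in the box.
Finally, the integer polynomial consistent with all of this is the stated p.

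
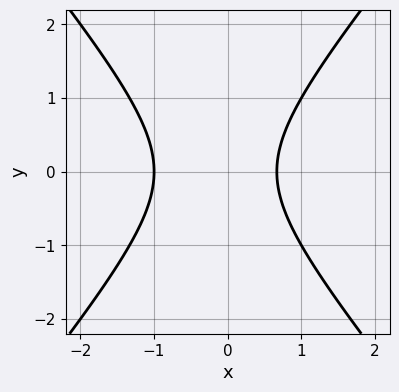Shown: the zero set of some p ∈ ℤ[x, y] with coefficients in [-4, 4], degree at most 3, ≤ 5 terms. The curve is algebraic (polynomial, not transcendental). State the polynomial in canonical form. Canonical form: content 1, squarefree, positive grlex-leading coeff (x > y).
3*x^2 - 2*y^2 + x - 2

The degree is 2 — a generic line meets the curve in up to 2 points.
Symmetries: the y ↦ −y reflection is a symmetry, so y appears only in even powers.
Against the integer gridlines: it crosses the x-axis at the gridline x = -1; no y-intercept at any integer in the box.
Matching integer coefficients to the picture gives p.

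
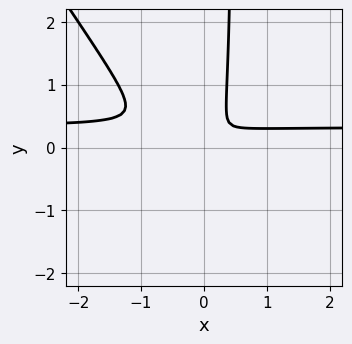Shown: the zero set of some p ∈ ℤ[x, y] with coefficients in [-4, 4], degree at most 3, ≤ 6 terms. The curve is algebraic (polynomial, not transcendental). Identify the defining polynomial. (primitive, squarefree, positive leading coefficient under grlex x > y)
3*x^2*y + 2*x*y^2 - x^2 - y^2

The degree is 3 — no degree-2 curve has this shape.
The integer polynomial consistent with all of this is the stated p.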